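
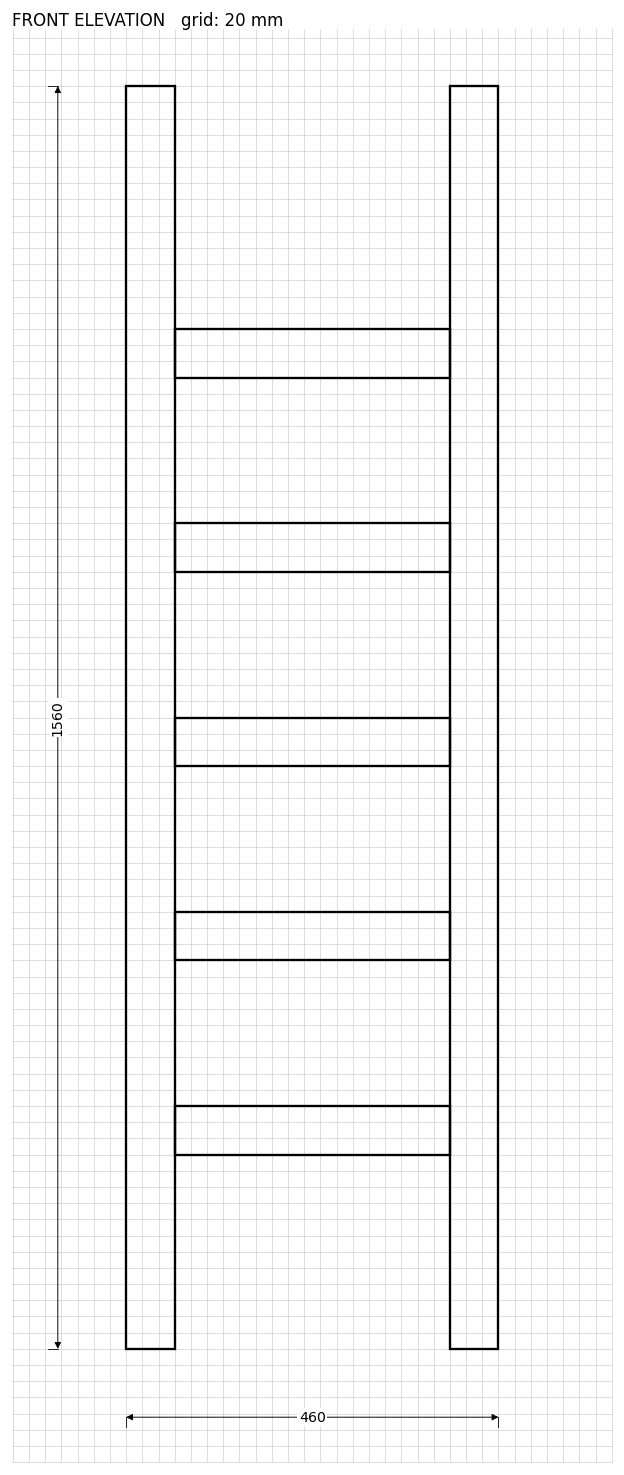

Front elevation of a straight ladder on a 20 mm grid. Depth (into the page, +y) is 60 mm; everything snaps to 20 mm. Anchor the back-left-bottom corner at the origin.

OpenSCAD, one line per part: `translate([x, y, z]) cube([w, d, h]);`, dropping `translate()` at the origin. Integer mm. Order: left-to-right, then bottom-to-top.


cube([60, 60, 1560]);
translate([60, 0, 240]) cube([340, 60, 60]);
translate([60, 0, 480]) cube([340, 60, 60]);
translate([60, 0, 720]) cube([340, 60, 60]);
translate([60, 0, 960]) cube([340, 60, 60]);
translate([60, 0, 1200]) cube([340, 60, 60]);
translate([400, 0, 0]) cube([60, 60, 1560]);


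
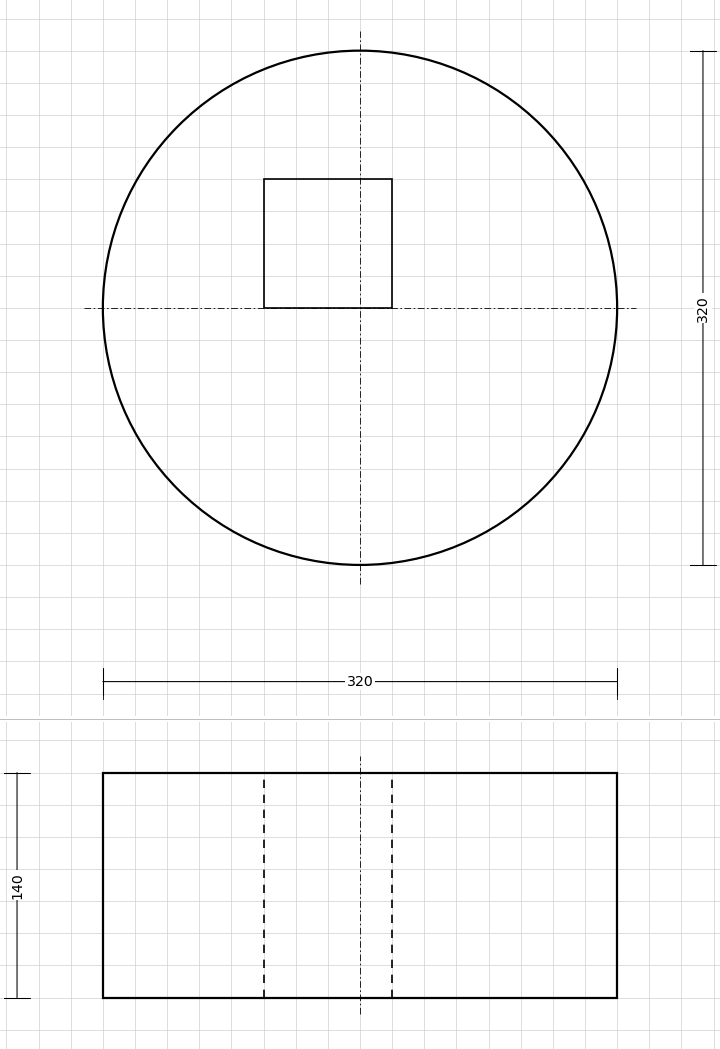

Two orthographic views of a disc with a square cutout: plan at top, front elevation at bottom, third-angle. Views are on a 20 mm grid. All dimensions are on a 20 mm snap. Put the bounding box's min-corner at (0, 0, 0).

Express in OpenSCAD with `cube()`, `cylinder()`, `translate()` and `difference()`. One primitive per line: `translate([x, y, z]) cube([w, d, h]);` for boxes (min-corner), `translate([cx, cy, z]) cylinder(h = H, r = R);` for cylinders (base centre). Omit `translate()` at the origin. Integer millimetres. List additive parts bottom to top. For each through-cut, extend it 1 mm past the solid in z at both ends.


difference() {
  translate([160, 160, 0]) cylinder(h = 140, r = 160);
  translate([100, 160, -1]) cube([80, 80, 142]);
}


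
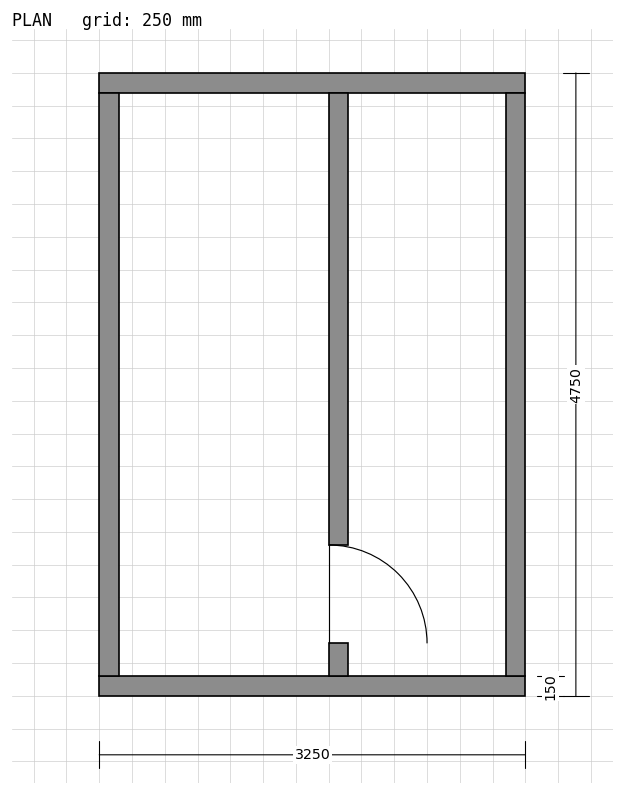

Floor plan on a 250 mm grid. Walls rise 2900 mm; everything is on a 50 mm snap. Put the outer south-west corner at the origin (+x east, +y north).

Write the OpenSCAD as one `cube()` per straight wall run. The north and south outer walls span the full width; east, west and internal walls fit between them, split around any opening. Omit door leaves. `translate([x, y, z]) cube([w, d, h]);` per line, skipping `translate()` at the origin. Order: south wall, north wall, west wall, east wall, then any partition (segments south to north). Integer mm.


cube([3250, 150, 2900]);
translate([0, 4600, 0]) cube([3250, 150, 2900]);
translate([0, 150, 0]) cube([150, 4450, 2900]);
translate([3100, 150, 0]) cube([150, 4450, 2900]);
translate([1750, 150, 0]) cube([150, 250, 2900]);
translate([1750, 1150, 0]) cube([150, 3450, 2900]);


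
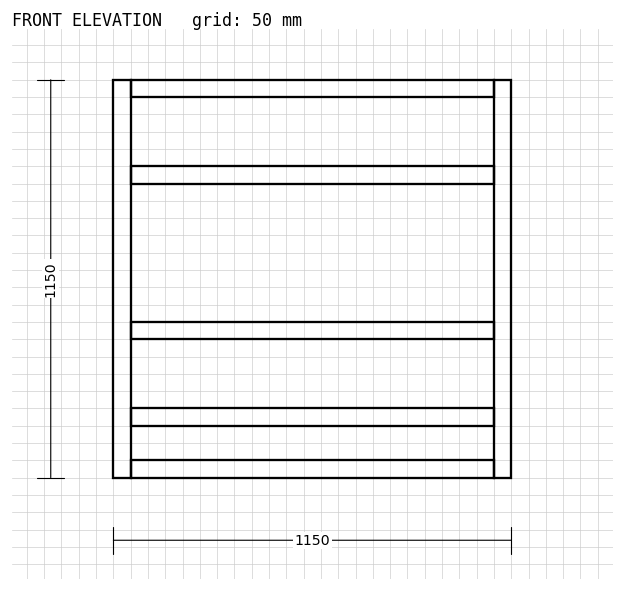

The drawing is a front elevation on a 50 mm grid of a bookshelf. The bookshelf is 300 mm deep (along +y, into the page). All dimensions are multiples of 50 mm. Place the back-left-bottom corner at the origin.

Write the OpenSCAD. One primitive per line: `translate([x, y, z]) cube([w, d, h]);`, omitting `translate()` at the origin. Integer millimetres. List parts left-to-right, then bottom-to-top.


cube([50, 300, 1150]);
translate([50, 0, 0]) cube([1050, 300, 50]);
translate([50, 0, 150]) cube([1050, 300, 50]);
translate([50, 0, 400]) cube([1050, 300, 50]);
translate([50, 0, 850]) cube([1050, 300, 50]);
translate([50, 0, 1100]) cube([1050, 300, 50]);
translate([1100, 0, 0]) cube([50, 300, 1150]);


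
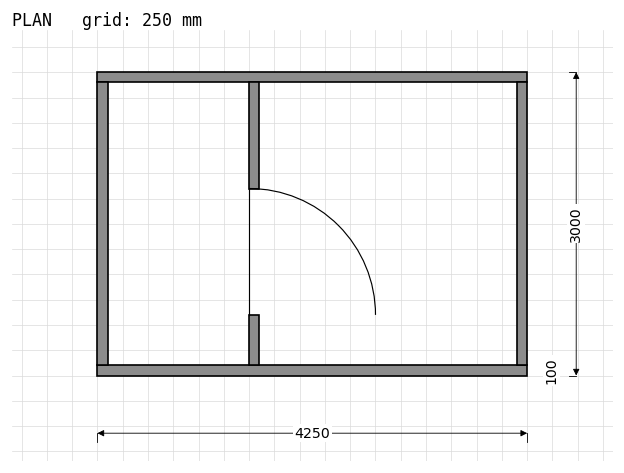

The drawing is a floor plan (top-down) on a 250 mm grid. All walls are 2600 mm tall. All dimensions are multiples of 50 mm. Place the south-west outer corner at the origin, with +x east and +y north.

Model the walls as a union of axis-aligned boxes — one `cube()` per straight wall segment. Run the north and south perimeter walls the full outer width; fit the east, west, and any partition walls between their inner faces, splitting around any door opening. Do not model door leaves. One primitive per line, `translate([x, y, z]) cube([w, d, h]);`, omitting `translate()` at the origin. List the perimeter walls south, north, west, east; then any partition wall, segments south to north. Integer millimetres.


cube([4250, 100, 2600]);
translate([0, 2900, 0]) cube([4250, 100, 2600]);
translate([0, 100, 0]) cube([100, 2800, 2600]);
translate([4150, 100, 0]) cube([100, 2800, 2600]);
translate([1500, 100, 0]) cube([100, 500, 2600]);
translate([1500, 1850, 0]) cube([100, 1050, 2600]);


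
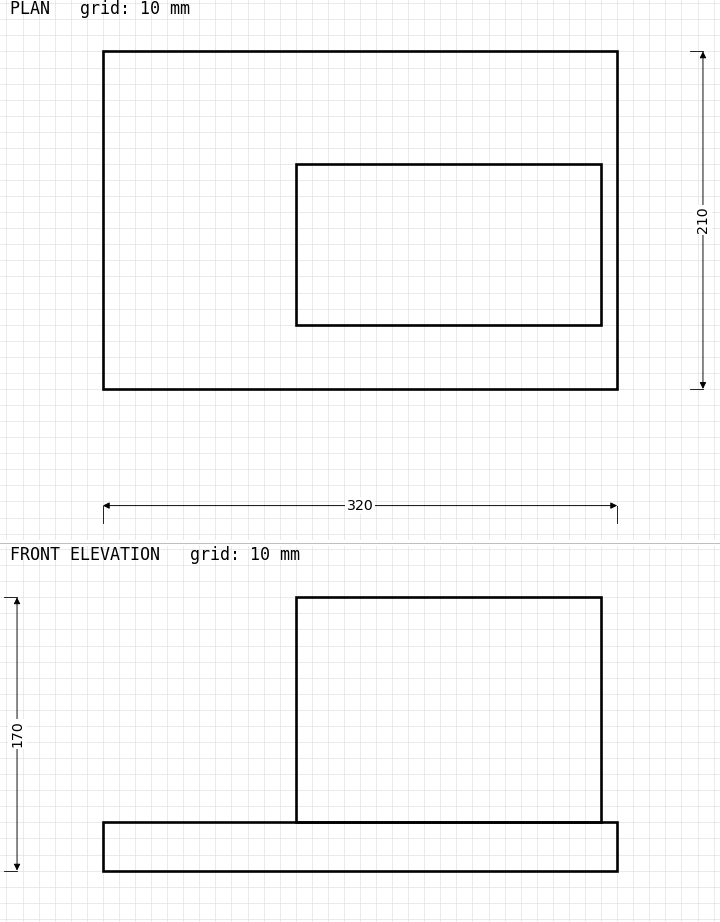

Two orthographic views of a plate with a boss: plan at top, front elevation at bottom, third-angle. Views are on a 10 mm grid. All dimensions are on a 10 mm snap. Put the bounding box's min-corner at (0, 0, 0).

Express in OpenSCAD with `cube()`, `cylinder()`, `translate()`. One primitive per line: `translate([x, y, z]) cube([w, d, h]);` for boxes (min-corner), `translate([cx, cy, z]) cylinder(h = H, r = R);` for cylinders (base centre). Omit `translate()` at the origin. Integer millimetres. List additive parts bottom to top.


cube([320, 210, 30]);
translate([120, 40, 30]) cube([190, 100, 140]);


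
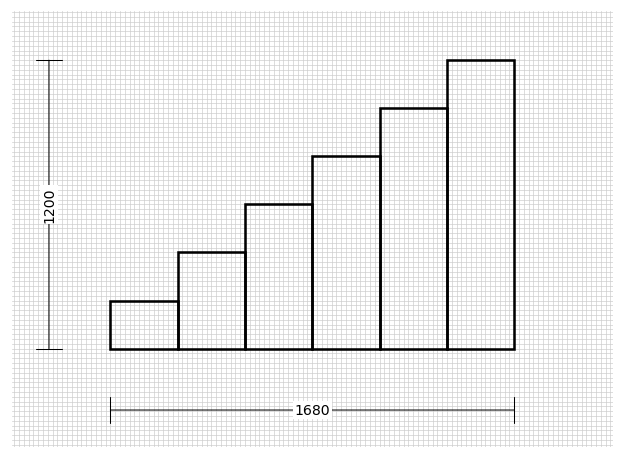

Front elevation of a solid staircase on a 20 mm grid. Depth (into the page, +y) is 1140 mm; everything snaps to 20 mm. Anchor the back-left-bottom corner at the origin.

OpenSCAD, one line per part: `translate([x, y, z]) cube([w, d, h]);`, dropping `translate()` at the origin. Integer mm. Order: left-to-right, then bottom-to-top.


cube([280, 1140, 200]);
translate([280, 0, 0]) cube([280, 1140, 400]);
translate([560, 0, 0]) cube([280, 1140, 600]);
translate([840, 0, 0]) cube([280, 1140, 800]);
translate([1120, 0, 0]) cube([280, 1140, 1000]);
translate([1400, 0, 0]) cube([280, 1140, 1200]);


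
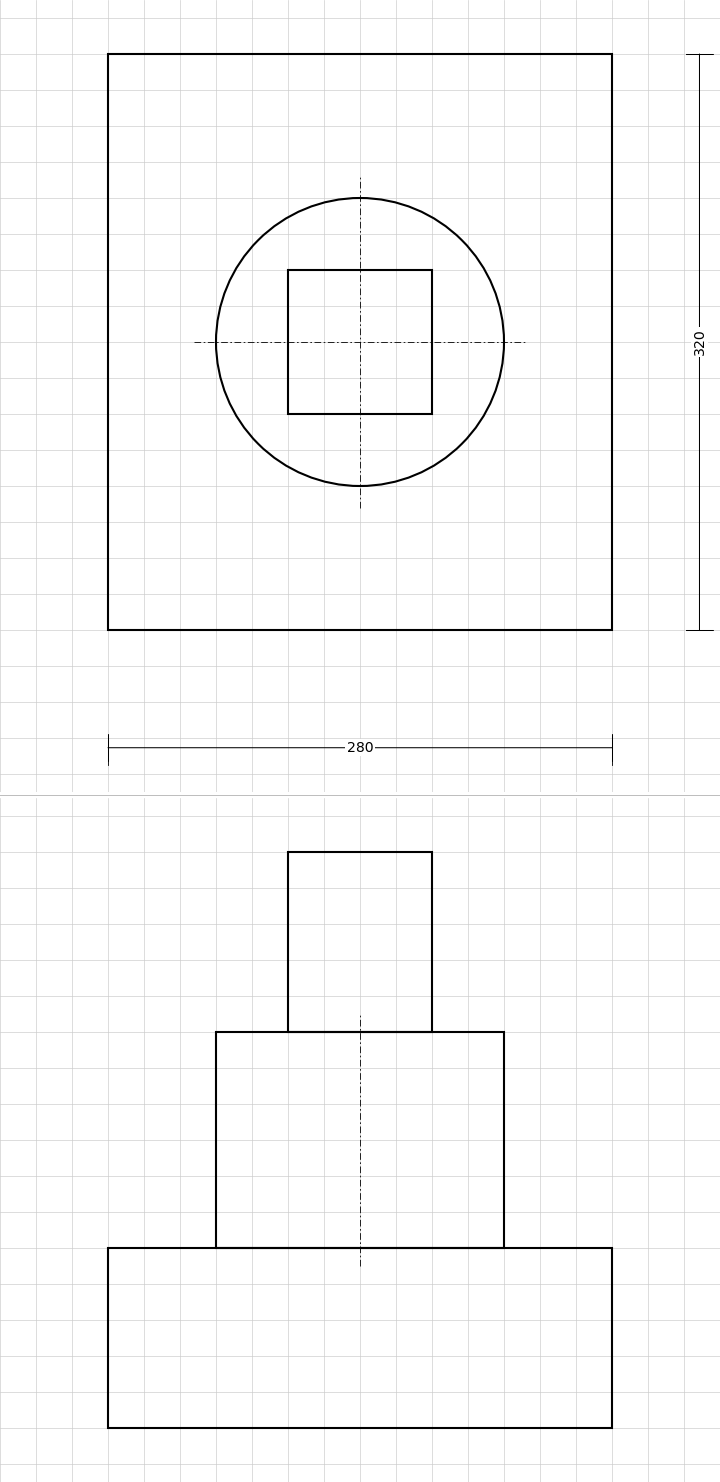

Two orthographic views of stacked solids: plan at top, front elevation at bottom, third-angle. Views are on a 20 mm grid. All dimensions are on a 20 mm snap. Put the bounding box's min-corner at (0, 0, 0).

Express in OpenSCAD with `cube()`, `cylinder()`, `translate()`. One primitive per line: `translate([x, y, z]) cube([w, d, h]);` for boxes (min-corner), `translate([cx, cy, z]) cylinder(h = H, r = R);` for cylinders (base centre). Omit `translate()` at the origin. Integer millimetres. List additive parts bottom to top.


cube([280, 320, 100]);
translate([140, 160, 100]) cylinder(h = 120, r = 80);
translate([100, 120, 220]) cube([80, 80, 100]);


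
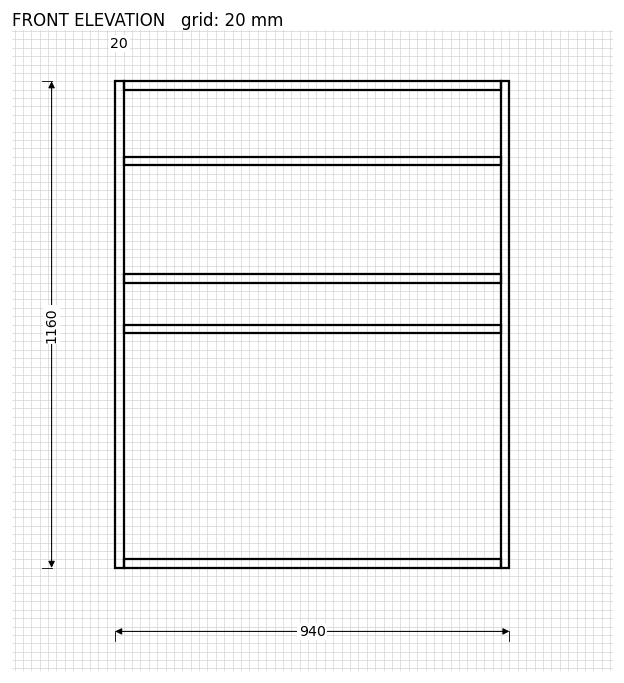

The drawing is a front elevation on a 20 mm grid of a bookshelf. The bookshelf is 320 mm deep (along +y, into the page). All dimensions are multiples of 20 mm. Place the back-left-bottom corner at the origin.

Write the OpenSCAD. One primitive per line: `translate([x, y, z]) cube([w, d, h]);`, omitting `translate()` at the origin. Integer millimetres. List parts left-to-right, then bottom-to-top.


cube([20, 320, 1160]);
translate([20, 0, 0]) cube([900, 320, 20]);
translate([20, 0, 560]) cube([900, 320, 20]);
translate([20, 0, 680]) cube([900, 320, 20]);
translate([20, 0, 960]) cube([900, 320, 20]);
translate([20, 0, 1140]) cube([900, 320, 20]);
translate([920, 0, 0]) cube([20, 320, 1160]);


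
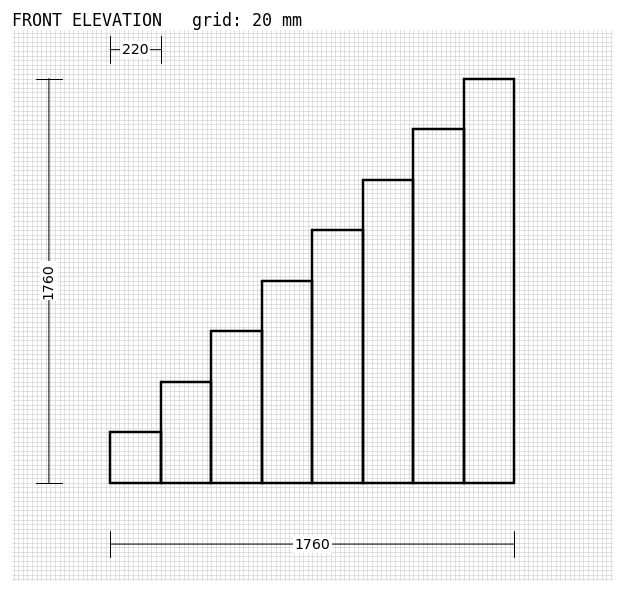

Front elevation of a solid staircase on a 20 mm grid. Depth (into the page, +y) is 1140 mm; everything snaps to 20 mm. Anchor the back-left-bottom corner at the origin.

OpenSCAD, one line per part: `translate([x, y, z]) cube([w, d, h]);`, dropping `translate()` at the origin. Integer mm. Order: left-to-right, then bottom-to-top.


cube([220, 1140, 220]);
translate([220, 0, 0]) cube([220, 1140, 440]);
translate([440, 0, 0]) cube([220, 1140, 660]);
translate([660, 0, 0]) cube([220, 1140, 880]);
translate([880, 0, 0]) cube([220, 1140, 1100]);
translate([1100, 0, 0]) cube([220, 1140, 1320]);
translate([1320, 0, 0]) cube([220, 1140, 1540]);
translate([1540, 0, 0]) cube([220, 1140, 1760]);


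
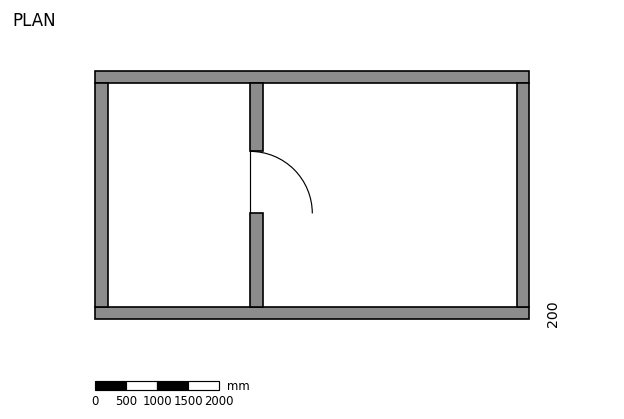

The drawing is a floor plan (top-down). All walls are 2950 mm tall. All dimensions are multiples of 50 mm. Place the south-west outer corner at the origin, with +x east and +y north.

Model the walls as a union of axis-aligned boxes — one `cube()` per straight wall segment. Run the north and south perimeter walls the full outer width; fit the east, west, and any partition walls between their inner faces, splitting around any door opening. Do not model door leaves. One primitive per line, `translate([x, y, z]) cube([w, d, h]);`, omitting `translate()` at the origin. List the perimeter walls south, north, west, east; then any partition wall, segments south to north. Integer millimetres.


cube([7000, 200, 2950]);
translate([0, 3800, 0]) cube([7000, 200, 2950]);
translate([0, 200, 0]) cube([200, 3600, 2950]);
translate([6800, 200, 0]) cube([200, 3600, 2950]);
translate([2500, 200, 0]) cube([200, 1500, 2950]);
translate([2500, 2700, 0]) cube([200, 1100, 2950]);


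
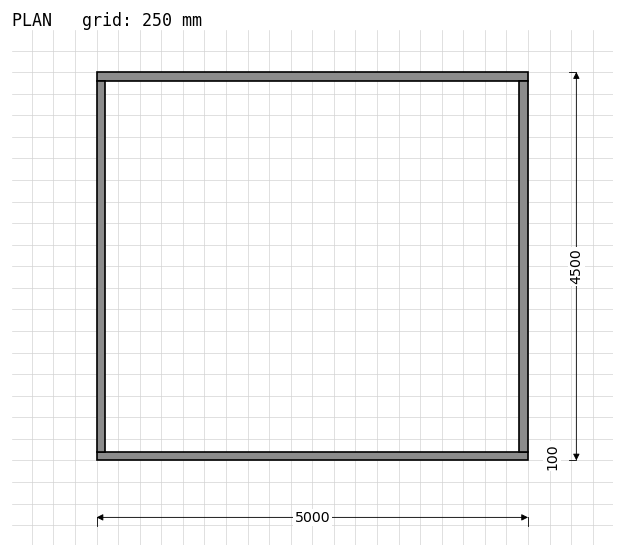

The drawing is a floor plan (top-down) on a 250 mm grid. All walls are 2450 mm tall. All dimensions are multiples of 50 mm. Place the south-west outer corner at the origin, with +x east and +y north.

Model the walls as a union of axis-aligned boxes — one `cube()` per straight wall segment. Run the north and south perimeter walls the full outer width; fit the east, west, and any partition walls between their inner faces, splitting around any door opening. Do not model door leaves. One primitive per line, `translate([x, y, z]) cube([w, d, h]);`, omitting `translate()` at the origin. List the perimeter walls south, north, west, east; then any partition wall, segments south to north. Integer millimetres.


cube([5000, 100, 2450]);
translate([0, 4400, 0]) cube([5000, 100, 2450]);
translate([0, 100, 0]) cube([100, 4300, 2450]);
translate([4900, 100, 0]) cube([100, 4300, 2450]);


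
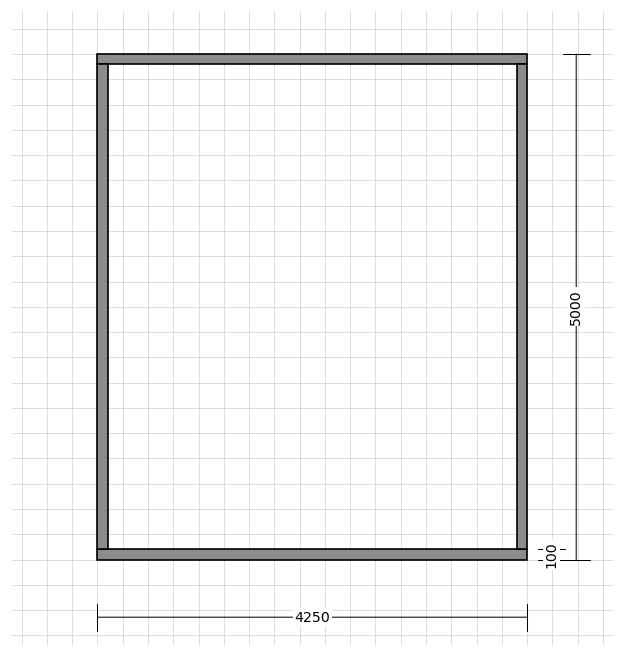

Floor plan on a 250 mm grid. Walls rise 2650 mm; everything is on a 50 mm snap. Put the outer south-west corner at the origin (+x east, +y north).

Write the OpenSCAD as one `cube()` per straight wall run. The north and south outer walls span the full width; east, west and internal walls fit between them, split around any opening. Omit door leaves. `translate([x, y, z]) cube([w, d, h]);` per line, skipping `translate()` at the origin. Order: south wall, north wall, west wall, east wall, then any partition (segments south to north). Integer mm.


cube([4250, 100, 2650]);
translate([0, 4900, 0]) cube([4250, 100, 2650]);
translate([0, 100, 0]) cube([100, 4800, 2650]);
translate([4150, 100, 0]) cube([100, 4800, 2650]);


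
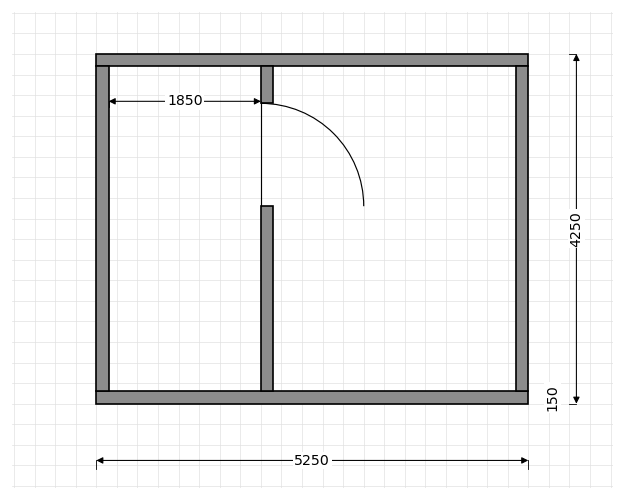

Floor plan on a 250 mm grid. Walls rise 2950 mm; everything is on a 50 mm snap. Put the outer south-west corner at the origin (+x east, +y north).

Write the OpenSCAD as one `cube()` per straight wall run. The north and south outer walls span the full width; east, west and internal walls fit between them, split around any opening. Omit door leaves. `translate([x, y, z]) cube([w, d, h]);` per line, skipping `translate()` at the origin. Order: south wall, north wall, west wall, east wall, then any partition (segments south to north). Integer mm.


cube([5250, 150, 2950]);
translate([0, 4100, 0]) cube([5250, 150, 2950]);
translate([0, 150, 0]) cube([150, 3950, 2950]);
translate([5100, 150, 0]) cube([150, 3950, 2950]);
translate([2000, 150, 0]) cube([150, 2250, 2950]);
translate([2000, 3650, 0]) cube([150, 450, 2950]);


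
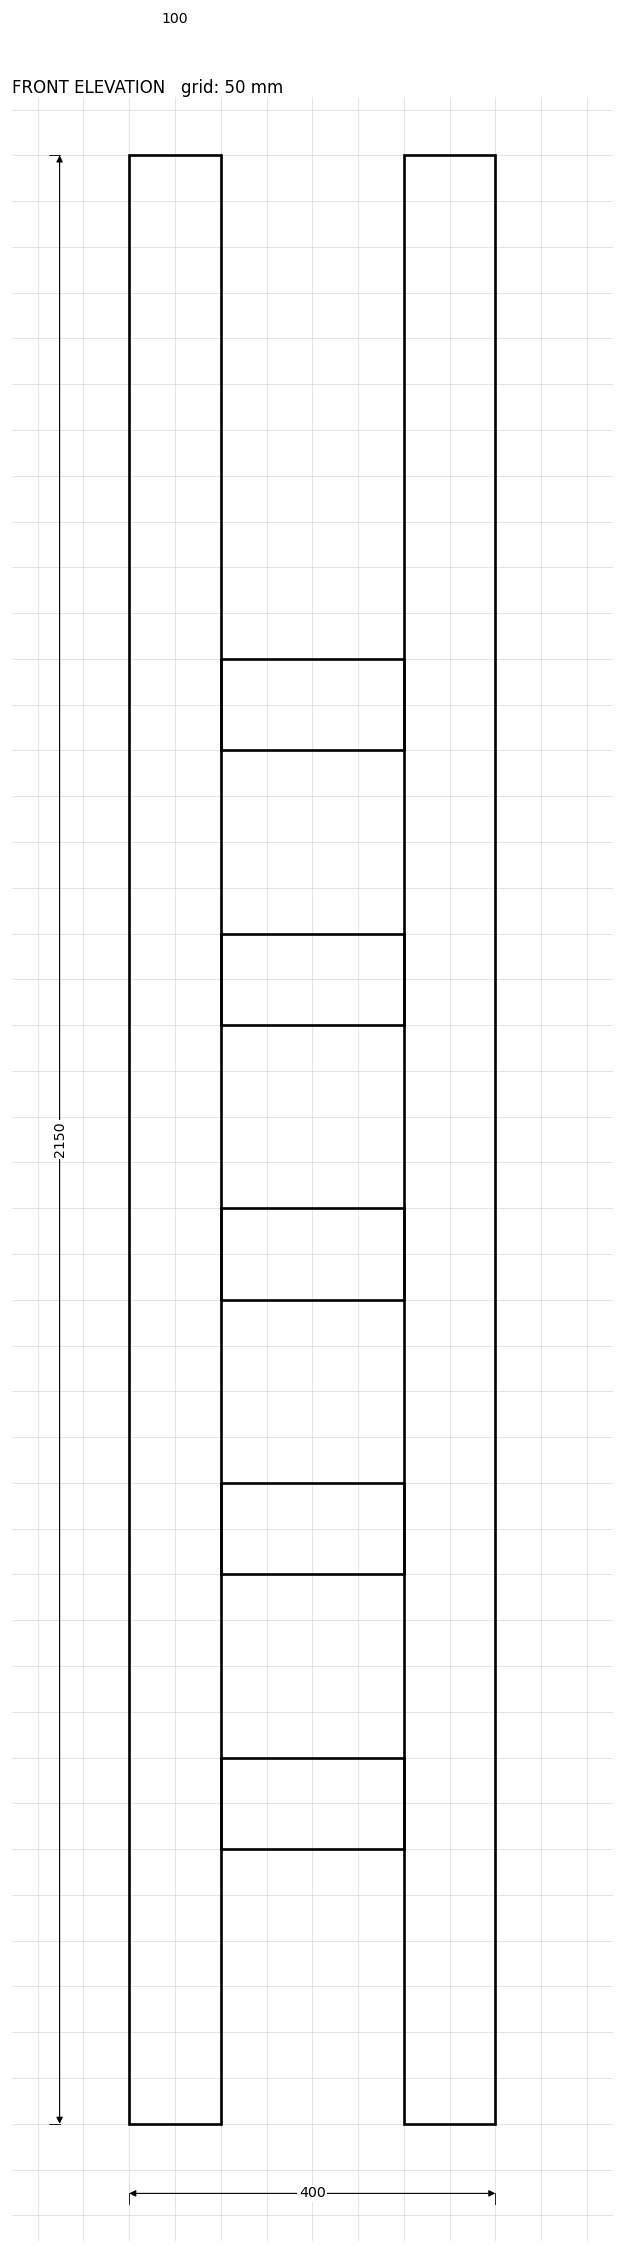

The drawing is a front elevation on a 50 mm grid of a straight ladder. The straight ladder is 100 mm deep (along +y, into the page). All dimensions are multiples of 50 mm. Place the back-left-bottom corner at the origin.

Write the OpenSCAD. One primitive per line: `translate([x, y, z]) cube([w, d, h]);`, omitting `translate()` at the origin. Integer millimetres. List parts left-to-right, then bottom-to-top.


cube([100, 100, 2150]);
translate([100, 0, 300]) cube([200, 100, 100]);
translate([100, 0, 600]) cube([200, 100, 100]);
translate([100, 0, 900]) cube([200, 100, 100]);
translate([100, 0, 1200]) cube([200, 100, 100]);
translate([100, 0, 1500]) cube([200, 100, 100]);
translate([300, 0, 0]) cube([100, 100, 2150]);


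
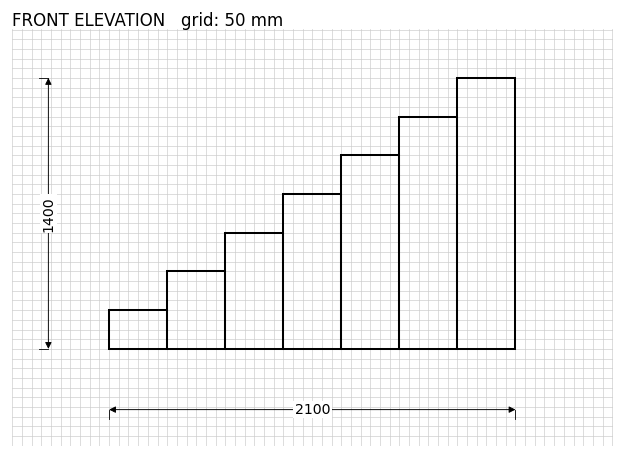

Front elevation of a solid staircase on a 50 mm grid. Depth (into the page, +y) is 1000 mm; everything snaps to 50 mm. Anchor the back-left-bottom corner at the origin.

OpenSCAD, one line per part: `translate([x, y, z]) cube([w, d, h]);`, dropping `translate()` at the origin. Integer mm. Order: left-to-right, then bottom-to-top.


cube([300, 1000, 200]);
translate([300, 0, 0]) cube([300, 1000, 400]);
translate([600, 0, 0]) cube([300, 1000, 600]);
translate([900, 0, 0]) cube([300, 1000, 800]);
translate([1200, 0, 0]) cube([300, 1000, 1000]);
translate([1500, 0, 0]) cube([300, 1000, 1200]);
translate([1800, 0, 0]) cube([300, 1000, 1400]);


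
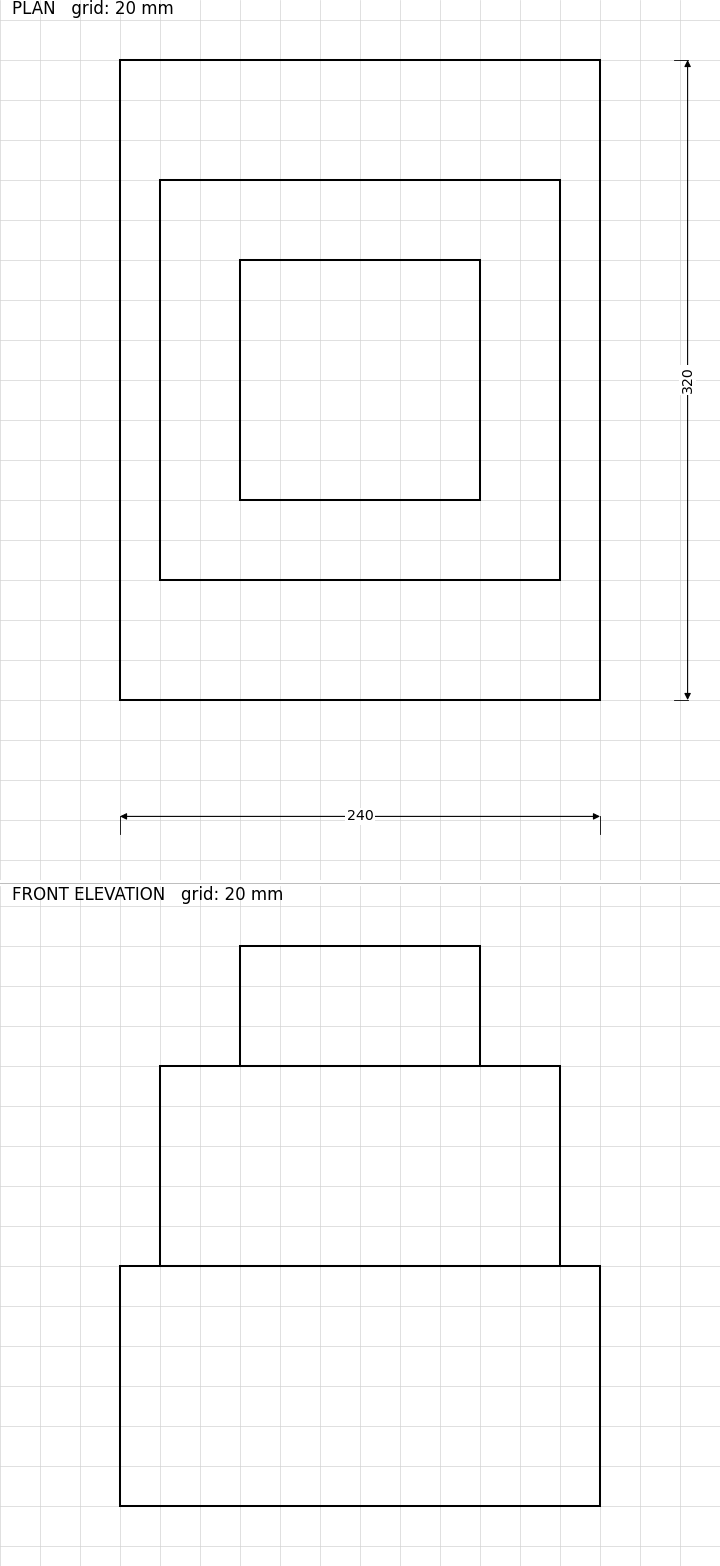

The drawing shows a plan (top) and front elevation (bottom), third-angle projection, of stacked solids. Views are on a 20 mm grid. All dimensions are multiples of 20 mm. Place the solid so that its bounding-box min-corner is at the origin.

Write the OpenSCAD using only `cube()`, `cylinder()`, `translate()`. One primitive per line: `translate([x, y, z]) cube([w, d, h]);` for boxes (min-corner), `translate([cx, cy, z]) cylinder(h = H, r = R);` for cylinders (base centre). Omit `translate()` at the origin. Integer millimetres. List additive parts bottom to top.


cube([240, 320, 120]);
translate([20, 60, 120]) cube([200, 200, 100]);
translate([60, 100, 220]) cube([120, 120, 60]);


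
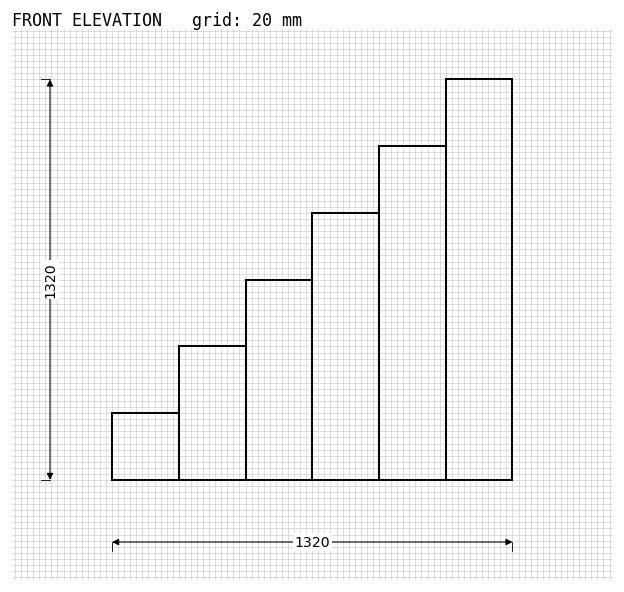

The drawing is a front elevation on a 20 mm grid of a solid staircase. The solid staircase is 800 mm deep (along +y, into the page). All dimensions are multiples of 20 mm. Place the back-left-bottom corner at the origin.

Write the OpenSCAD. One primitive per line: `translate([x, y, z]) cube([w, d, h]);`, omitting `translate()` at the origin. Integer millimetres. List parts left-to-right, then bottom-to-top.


cube([220, 800, 220]);
translate([220, 0, 0]) cube([220, 800, 440]);
translate([440, 0, 0]) cube([220, 800, 660]);
translate([660, 0, 0]) cube([220, 800, 880]);
translate([880, 0, 0]) cube([220, 800, 1100]);
translate([1100, 0, 0]) cube([220, 800, 1320]);


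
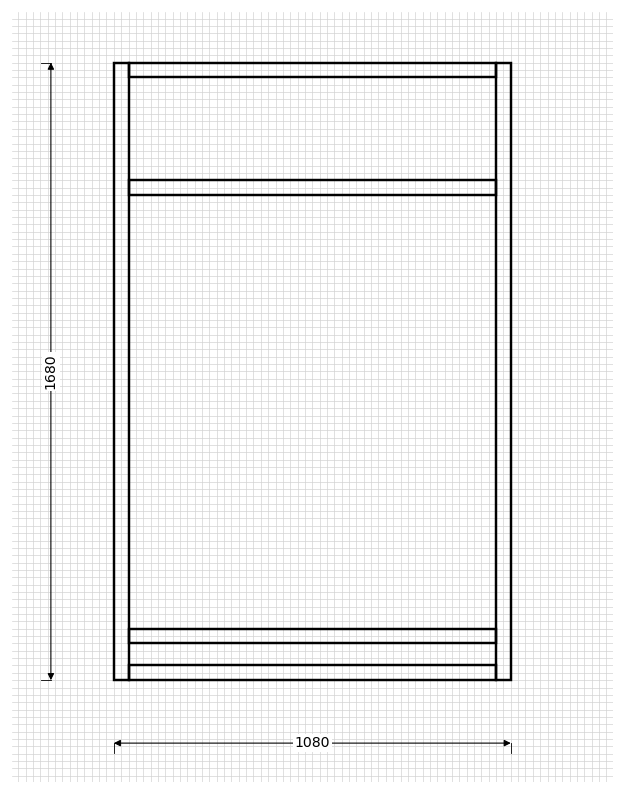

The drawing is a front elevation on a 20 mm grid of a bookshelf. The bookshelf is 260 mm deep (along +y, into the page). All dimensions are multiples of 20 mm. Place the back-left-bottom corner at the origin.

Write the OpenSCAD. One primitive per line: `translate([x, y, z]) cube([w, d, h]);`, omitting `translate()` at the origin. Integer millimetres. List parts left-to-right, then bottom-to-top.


cube([40, 260, 1680]);
translate([40, 0, 0]) cube([1000, 260, 40]);
translate([40, 0, 100]) cube([1000, 260, 40]);
translate([40, 0, 1320]) cube([1000, 260, 40]);
translate([40, 0, 1640]) cube([1000, 260, 40]);
translate([1040, 0, 0]) cube([40, 260, 1680]);


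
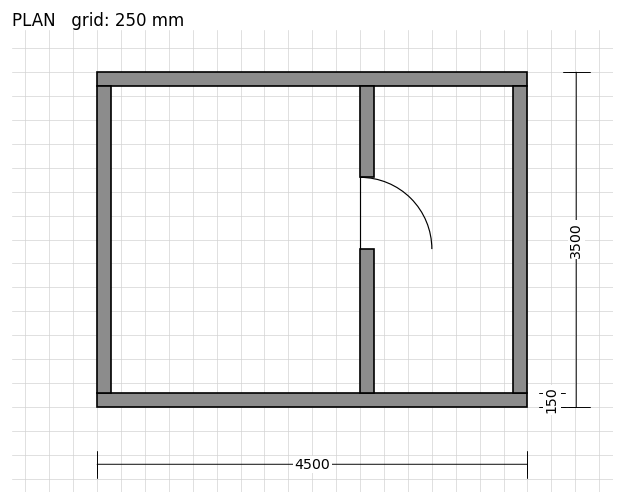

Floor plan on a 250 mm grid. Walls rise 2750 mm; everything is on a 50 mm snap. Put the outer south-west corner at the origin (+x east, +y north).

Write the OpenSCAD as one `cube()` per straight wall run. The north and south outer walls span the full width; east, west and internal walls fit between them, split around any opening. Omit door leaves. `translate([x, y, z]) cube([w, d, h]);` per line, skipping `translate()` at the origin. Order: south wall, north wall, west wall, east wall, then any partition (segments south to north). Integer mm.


cube([4500, 150, 2750]);
translate([0, 3350, 0]) cube([4500, 150, 2750]);
translate([0, 150, 0]) cube([150, 3200, 2750]);
translate([4350, 150, 0]) cube([150, 3200, 2750]);
translate([2750, 150, 0]) cube([150, 1500, 2750]);
translate([2750, 2400, 0]) cube([150, 950, 2750]);


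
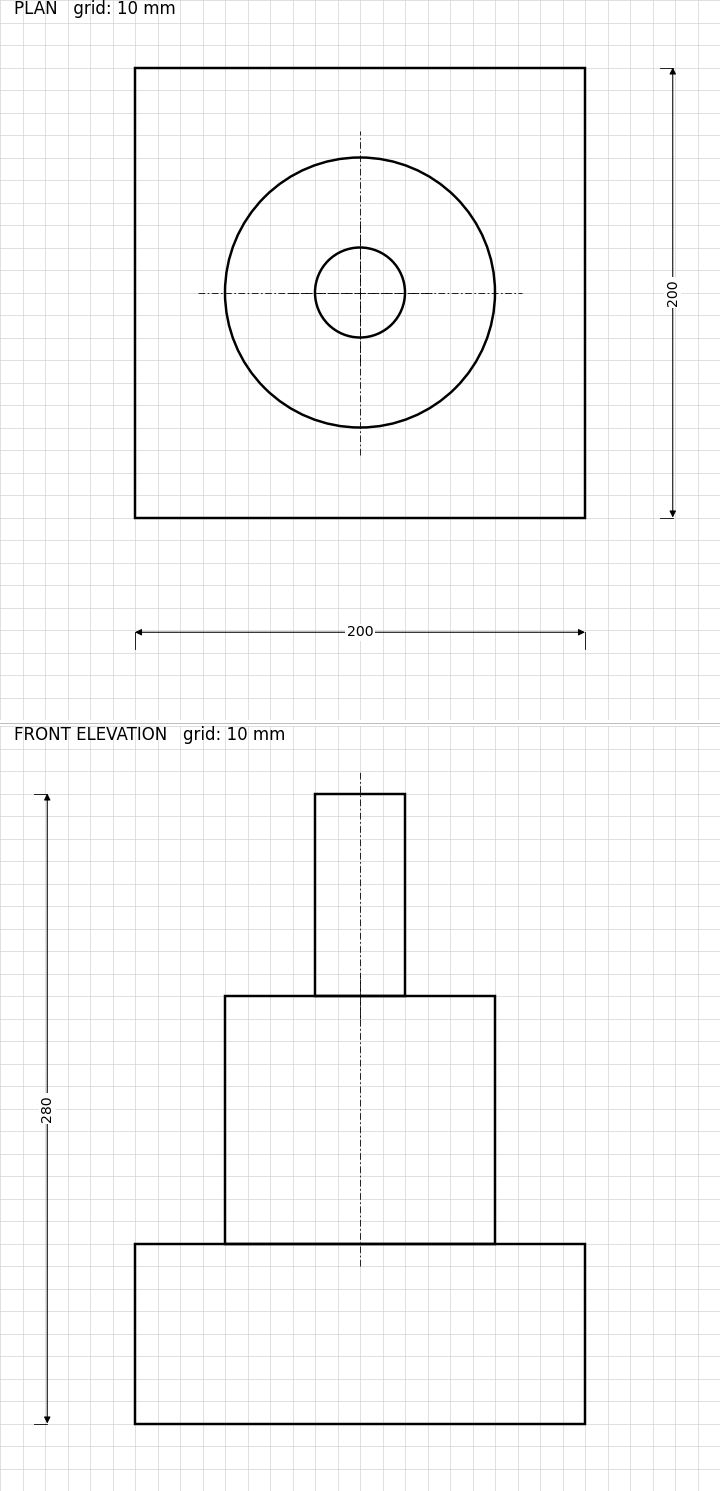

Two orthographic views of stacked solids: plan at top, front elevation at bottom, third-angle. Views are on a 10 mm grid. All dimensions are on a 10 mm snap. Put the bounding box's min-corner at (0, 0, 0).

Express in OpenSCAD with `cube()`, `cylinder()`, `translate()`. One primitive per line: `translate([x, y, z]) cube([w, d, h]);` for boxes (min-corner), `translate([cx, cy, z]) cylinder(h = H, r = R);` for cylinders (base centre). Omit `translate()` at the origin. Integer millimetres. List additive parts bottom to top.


cube([200, 200, 80]);
translate([100, 100, 80]) cylinder(h = 110, r = 60);
translate([100, 100, 190]) cylinder(h = 90, r = 20);


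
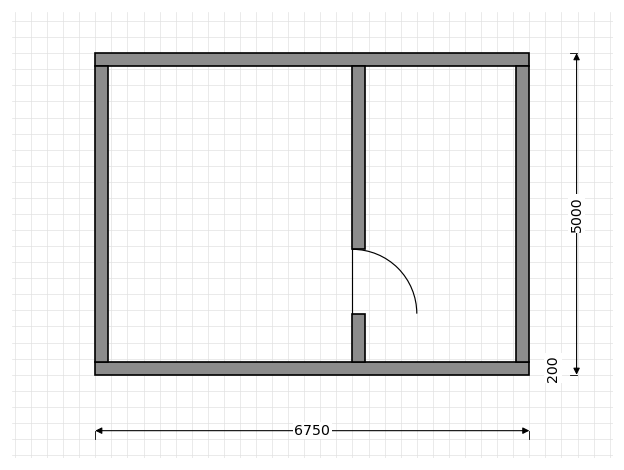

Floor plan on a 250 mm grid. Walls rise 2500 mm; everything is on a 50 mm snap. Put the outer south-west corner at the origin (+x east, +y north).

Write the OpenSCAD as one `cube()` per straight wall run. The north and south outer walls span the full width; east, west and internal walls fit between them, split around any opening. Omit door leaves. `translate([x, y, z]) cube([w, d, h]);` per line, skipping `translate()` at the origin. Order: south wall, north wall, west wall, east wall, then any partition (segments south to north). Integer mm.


cube([6750, 200, 2500]);
translate([0, 4800, 0]) cube([6750, 200, 2500]);
translate([0, 200, 0]) cube([200, 4600, 2500]);
translate([6550, 200, 0]) cube([200, 4600, 2500]);
translate([4000, 200, 0]) cube([200, 750, 2500]);
translate([4000, 1950, 0]) cube([200, 2850, 2500]);


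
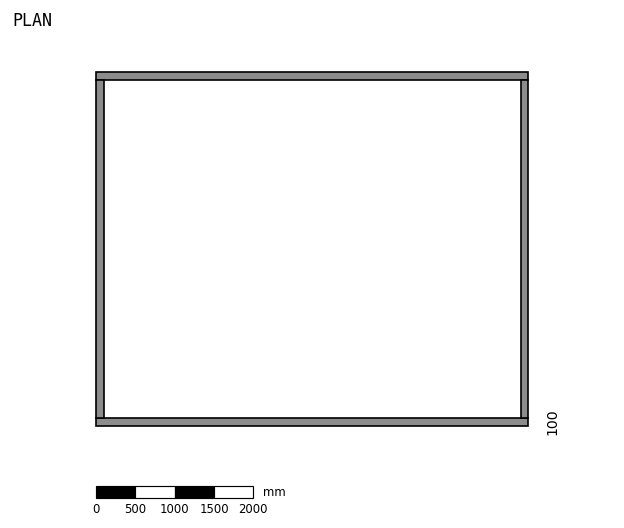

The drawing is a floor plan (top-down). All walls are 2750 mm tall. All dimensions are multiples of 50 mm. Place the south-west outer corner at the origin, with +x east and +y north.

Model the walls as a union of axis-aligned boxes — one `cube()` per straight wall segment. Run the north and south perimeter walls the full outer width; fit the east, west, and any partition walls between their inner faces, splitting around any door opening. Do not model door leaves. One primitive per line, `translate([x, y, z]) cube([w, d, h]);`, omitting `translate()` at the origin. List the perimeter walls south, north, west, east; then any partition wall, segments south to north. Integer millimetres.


cube([5500, 100, 2750]);
translate([0, 4400, 0]) cube([5500, 100, 2750]);
translate([0, 100, 0]) cube([100, 4300, 2750]);
translate([5400, 100, 0]) cube([100, 4300, 2750]);


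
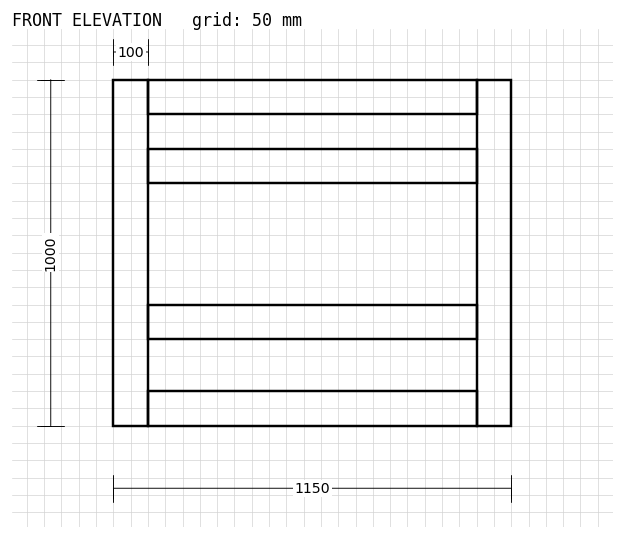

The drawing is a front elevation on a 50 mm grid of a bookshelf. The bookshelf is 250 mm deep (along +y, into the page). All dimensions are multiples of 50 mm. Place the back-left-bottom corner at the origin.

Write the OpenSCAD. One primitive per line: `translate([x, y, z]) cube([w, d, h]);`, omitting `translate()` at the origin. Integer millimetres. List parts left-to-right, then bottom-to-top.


cube([100, 250, 1000]);
translate([100, 0, 0]) cube([950, 250, 100]);
translate([100, 0, 250]) cube([950, 250, 100]);
translate([100, 0, 700]) cube([950, 250, 100]);
translate([100, 0, 900]) cube([950, 250, 100]);
translate([1050, 0, 0]) cube([100, 250, 1000]);


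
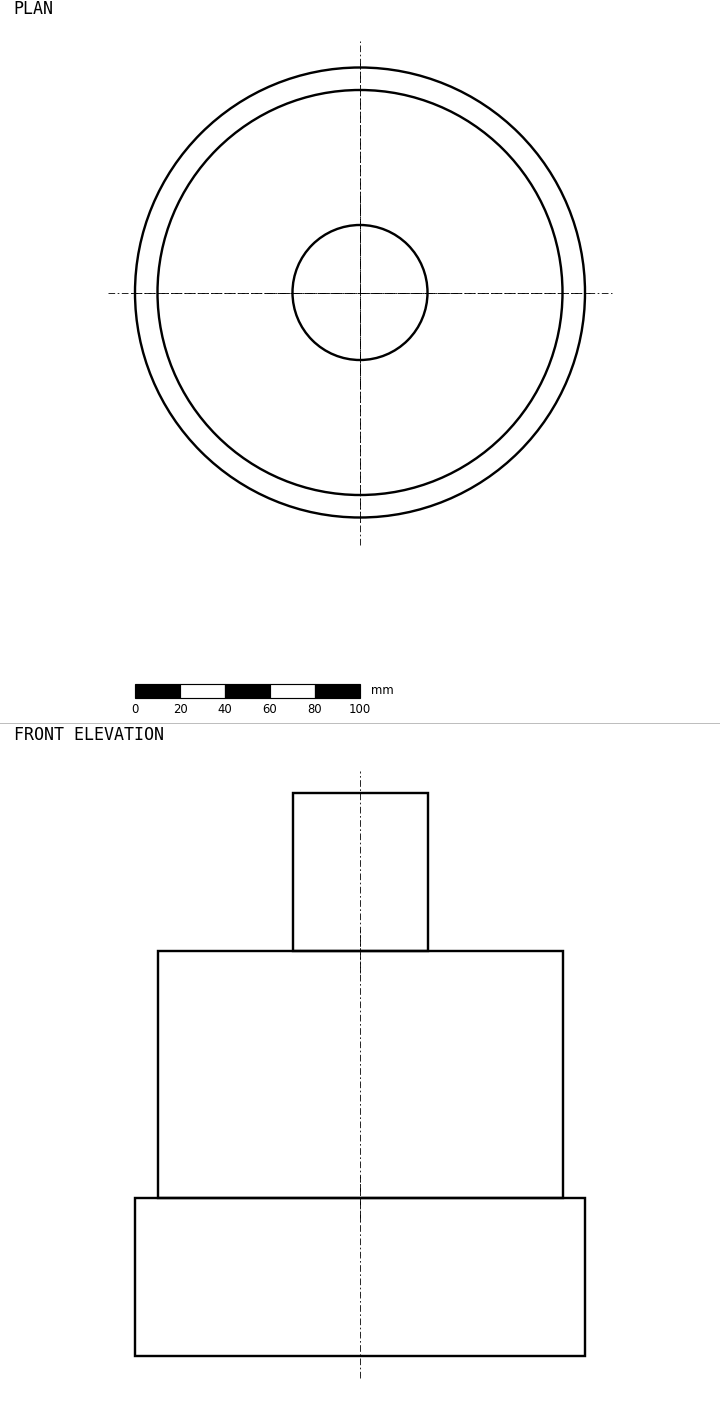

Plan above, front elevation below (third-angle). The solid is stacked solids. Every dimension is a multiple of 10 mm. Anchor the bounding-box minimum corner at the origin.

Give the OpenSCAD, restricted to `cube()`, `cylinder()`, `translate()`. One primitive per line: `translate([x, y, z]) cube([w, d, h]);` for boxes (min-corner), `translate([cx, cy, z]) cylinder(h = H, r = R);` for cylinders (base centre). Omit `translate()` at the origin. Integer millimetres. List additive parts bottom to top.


translate([100, 100, 0]) cylinder(h = 70, r = 100);
translate([100, 100, 70]) cylinder(h = 110, r = 90);
translate([100, 100, 180]) cylinder(h = 70, r = 30);


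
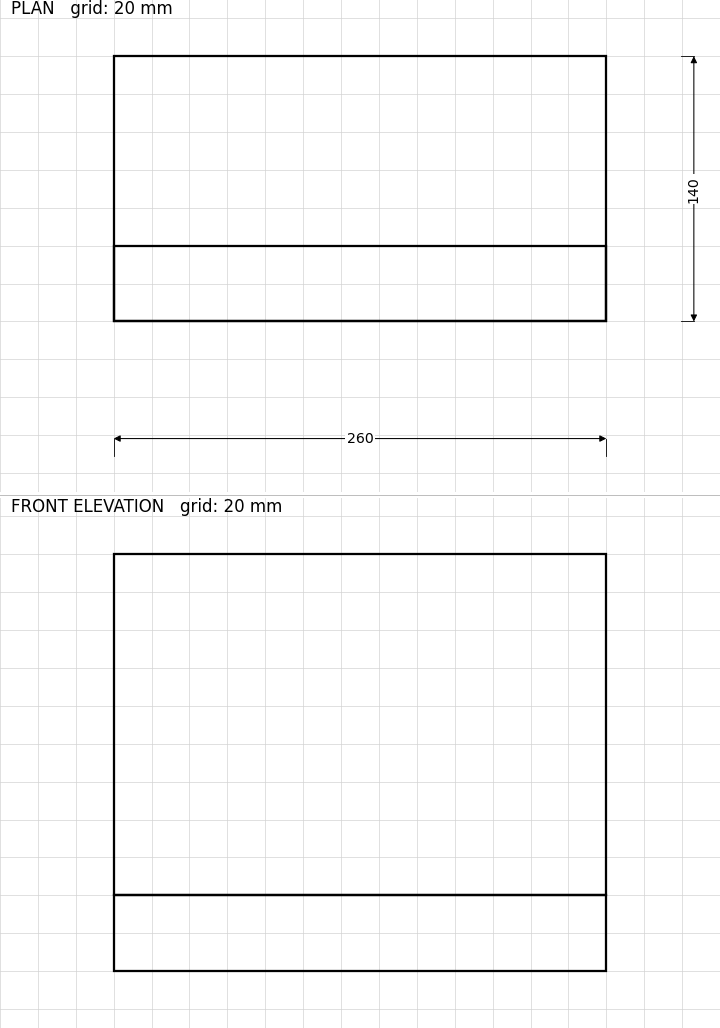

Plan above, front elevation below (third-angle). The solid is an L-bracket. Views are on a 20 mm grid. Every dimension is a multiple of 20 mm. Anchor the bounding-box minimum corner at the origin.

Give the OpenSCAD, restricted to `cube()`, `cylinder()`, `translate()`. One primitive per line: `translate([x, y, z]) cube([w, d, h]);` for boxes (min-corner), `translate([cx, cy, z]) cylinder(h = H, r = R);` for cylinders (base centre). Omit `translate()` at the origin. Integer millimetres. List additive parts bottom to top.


cube([260, 140, 40]);
translate([0, 0, 40]) cube([260, 40, 180]);


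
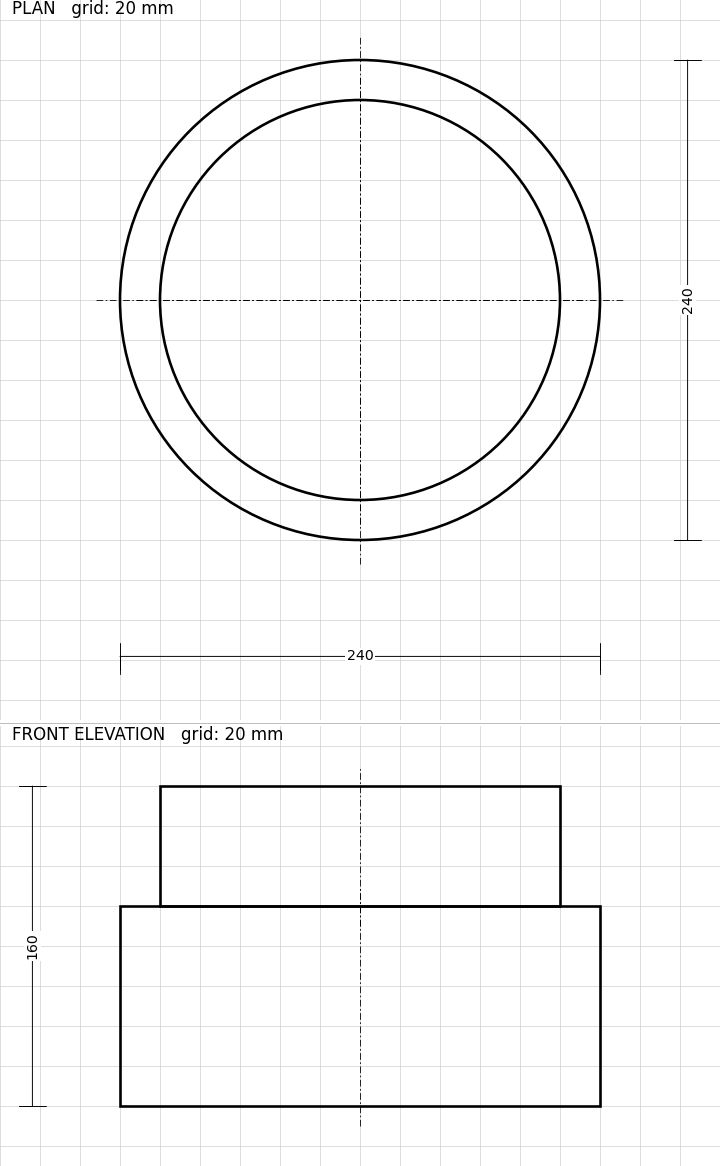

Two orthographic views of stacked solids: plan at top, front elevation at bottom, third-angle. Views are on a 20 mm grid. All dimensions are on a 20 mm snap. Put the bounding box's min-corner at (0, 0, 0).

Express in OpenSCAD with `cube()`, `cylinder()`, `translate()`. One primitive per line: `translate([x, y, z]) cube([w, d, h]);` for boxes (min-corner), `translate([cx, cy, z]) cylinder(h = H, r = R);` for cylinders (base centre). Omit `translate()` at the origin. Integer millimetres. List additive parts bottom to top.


translate([120, 120, 0]) cylinder(h = 100, r = 120);
translate([120, 120, 100]) cylinder(h = 60, r = 100);


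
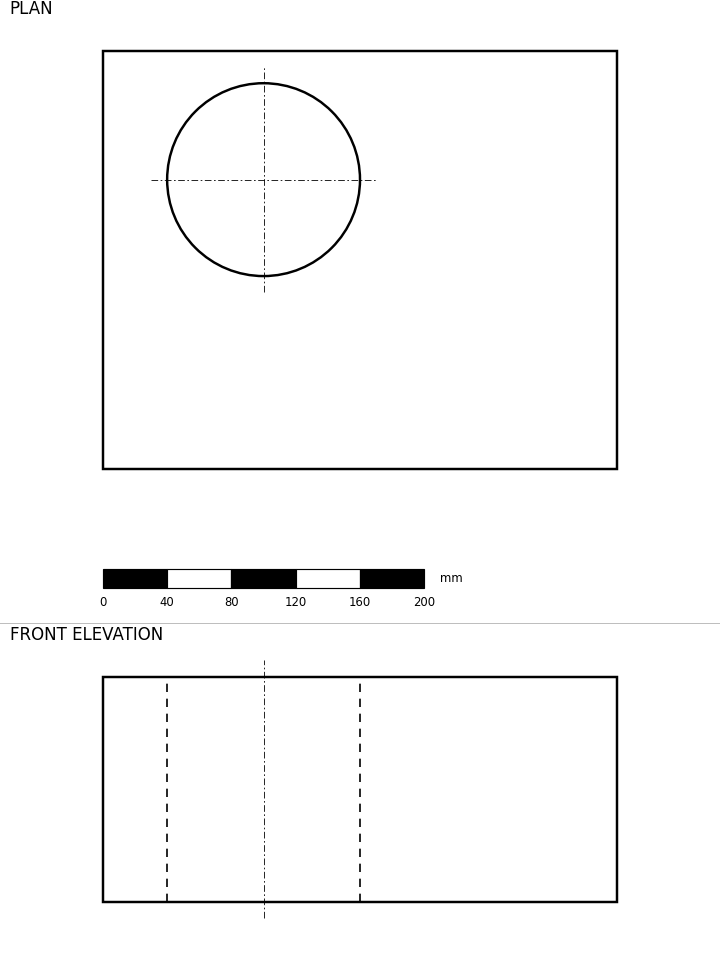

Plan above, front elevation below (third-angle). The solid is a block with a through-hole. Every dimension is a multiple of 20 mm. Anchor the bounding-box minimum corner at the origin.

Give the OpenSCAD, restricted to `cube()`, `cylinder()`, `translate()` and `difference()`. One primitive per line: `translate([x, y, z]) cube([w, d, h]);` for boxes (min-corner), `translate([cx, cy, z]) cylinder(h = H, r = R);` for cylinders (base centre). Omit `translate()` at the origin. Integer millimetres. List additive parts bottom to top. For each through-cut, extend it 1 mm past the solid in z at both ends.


difference() {
  cube([320, 260, 140]);
  translate([100, 180, -1]) cylinder(h = 142, r = 60);
}


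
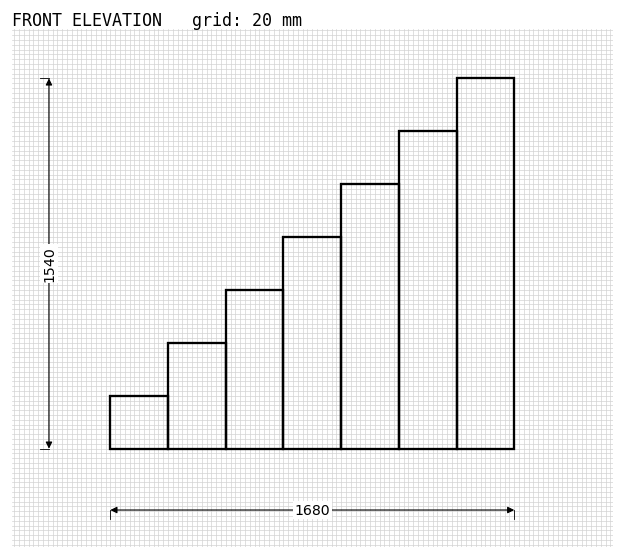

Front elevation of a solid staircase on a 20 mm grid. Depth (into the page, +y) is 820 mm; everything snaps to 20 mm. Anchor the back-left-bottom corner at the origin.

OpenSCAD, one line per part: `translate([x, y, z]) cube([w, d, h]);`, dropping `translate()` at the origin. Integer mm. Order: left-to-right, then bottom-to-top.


cube([240, 820, 220]);
translate([240, 0, 0]) cube([240, 820, 440]);
translate([480, 0, 0]) cube([240, 820, 660]);
translate([720, 0, 0]) cube([240, 820, 880]);
translate([960, 0, 0]) cube([240, 820, 1100]);
translate([1200, 0, 0]) cube([240, 820, 1320]);
translate([1440, 0, 0]) cube([240, 820, 1540]);


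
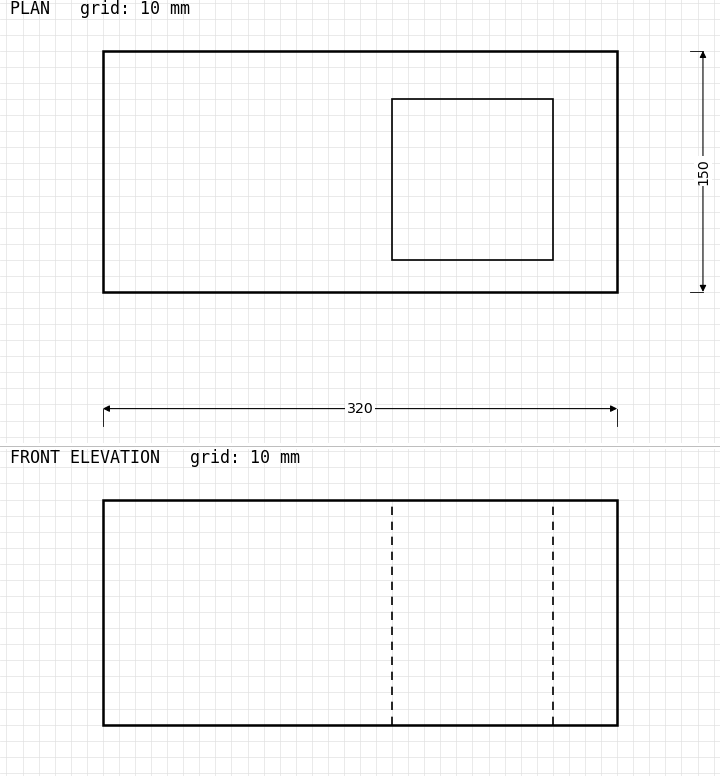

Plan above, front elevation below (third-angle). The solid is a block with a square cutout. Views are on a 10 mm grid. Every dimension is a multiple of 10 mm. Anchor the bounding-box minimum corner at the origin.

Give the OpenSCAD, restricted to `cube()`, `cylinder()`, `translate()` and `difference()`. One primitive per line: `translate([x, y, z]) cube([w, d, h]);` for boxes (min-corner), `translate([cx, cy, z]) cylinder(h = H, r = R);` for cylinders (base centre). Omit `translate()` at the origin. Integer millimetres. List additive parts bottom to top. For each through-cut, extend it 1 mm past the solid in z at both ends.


difference() {
  cube([320, 150, 140]);
  translate([180, 20, -1]) cube([100, 100, 142]);
}


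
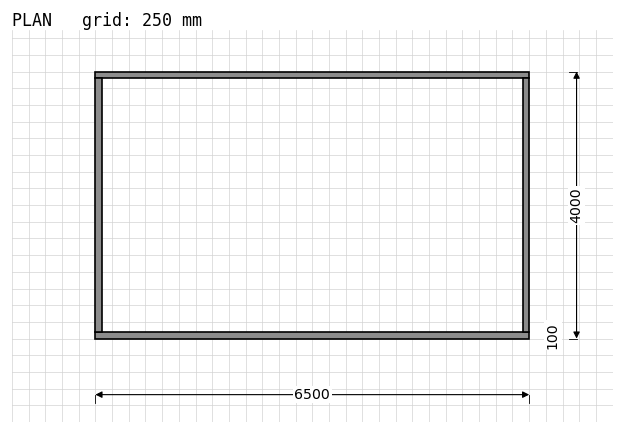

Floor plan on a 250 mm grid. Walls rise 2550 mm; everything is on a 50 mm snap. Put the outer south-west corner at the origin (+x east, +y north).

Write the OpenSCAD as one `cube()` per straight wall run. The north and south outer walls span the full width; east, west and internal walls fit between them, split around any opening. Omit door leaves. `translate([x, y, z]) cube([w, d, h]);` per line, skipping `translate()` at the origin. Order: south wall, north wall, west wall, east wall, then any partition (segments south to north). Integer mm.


cube([6500, 100, 2550]);
translate([0, 3900, 0]) cube([6500, 100, 2550]);
translate([0, 100, 0]) cube([100, 3800, 2550]);
translate([6400, 100, 0]) cube([100, 3800, 2550]);


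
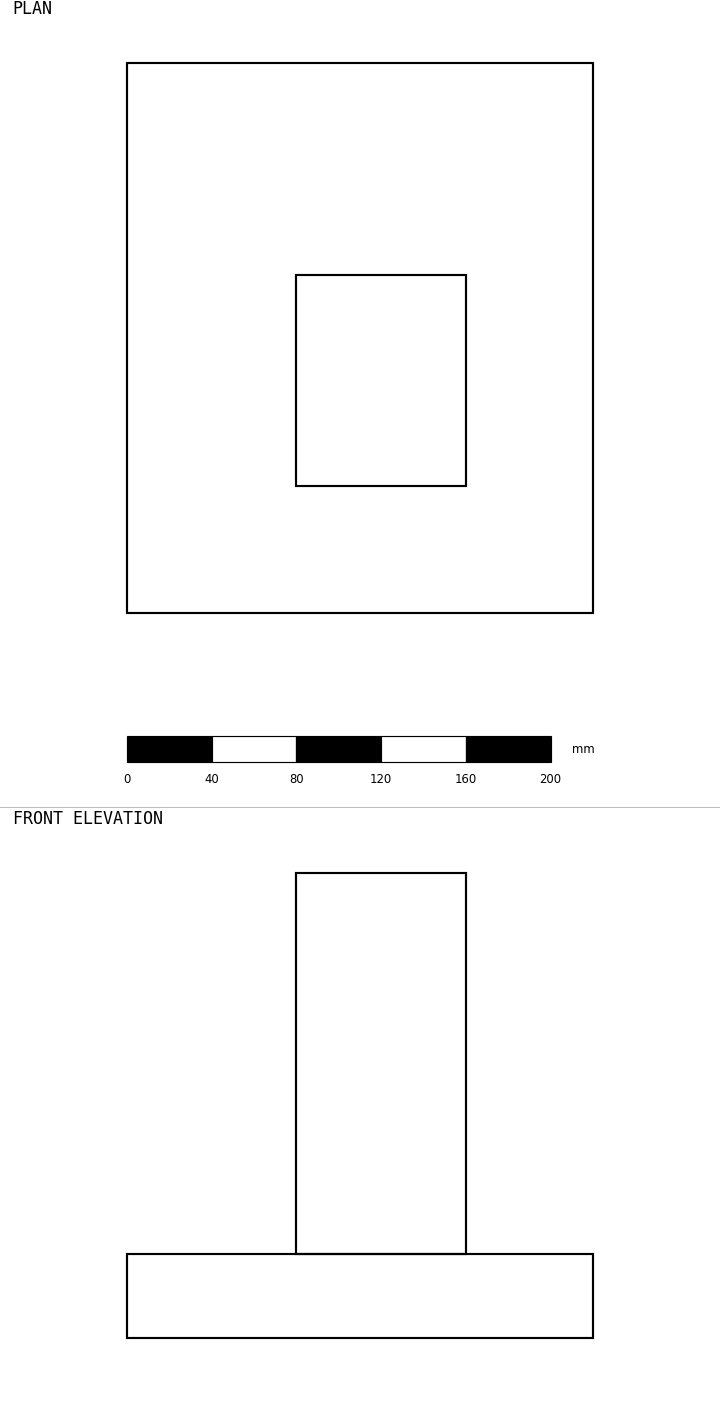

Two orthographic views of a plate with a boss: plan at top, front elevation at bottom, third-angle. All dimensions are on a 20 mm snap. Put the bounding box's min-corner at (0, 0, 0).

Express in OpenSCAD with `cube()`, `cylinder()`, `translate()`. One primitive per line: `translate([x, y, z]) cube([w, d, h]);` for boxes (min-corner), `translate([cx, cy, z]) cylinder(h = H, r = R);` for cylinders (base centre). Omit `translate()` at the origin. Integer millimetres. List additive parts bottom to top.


cube([220, 260, 40]);
translate([80, 60, 40]) cube([80, 100, 180]);


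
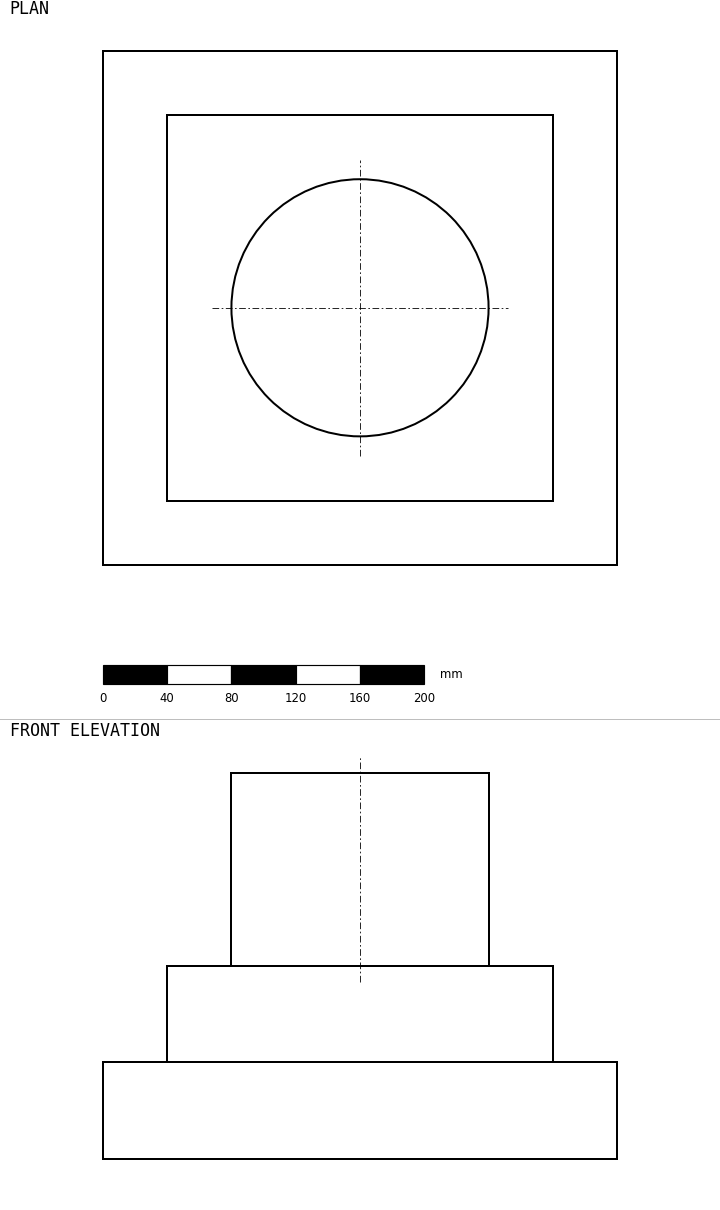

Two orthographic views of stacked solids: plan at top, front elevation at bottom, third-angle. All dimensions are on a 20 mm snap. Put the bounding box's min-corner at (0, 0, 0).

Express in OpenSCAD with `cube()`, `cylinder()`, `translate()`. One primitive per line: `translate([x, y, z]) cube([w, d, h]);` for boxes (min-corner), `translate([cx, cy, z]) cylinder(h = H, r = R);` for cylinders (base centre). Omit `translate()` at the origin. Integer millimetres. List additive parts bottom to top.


cube([320, 320, 60]);
translate([40, 40, 60]) cube([240, 240, 60]);
translate([160, 160, 120]) cylinder(h = 120, r = 80);


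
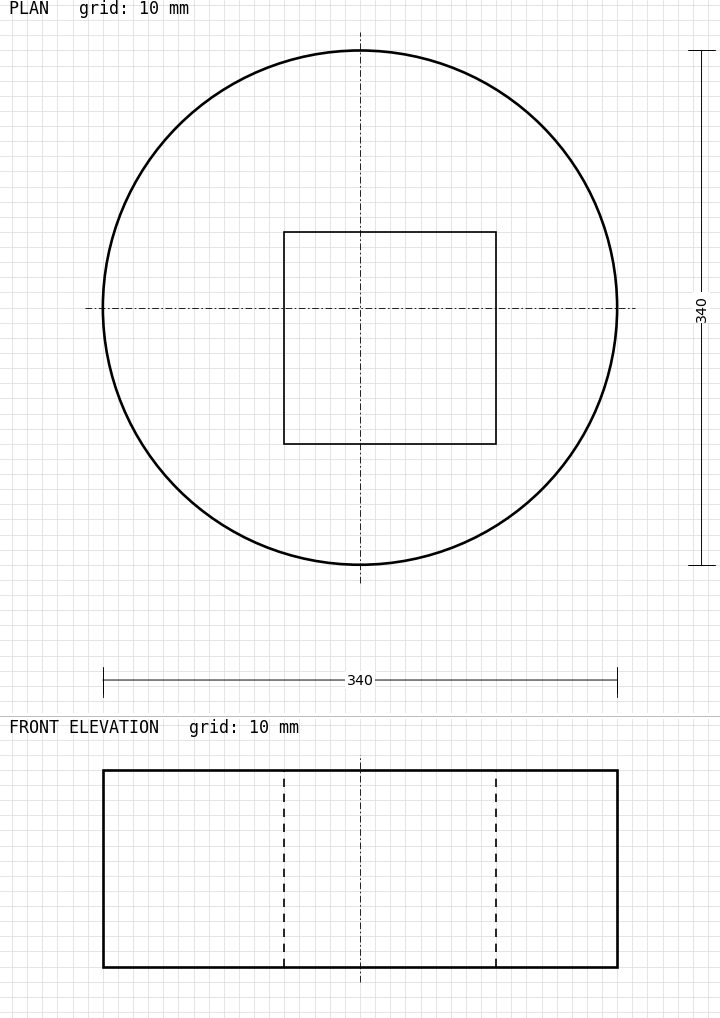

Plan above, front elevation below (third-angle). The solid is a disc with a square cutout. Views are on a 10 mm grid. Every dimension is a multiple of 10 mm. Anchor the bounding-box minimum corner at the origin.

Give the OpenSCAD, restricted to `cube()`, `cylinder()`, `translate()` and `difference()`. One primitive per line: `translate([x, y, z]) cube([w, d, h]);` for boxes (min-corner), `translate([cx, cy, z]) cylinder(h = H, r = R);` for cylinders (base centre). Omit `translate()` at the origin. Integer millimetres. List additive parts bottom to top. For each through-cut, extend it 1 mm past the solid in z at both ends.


difference() {
  translate([170, 170, 0]) cylinder(h = 130, r = 170);
  translate([120, 80, -1]) cube([140, 140, 132]);
}


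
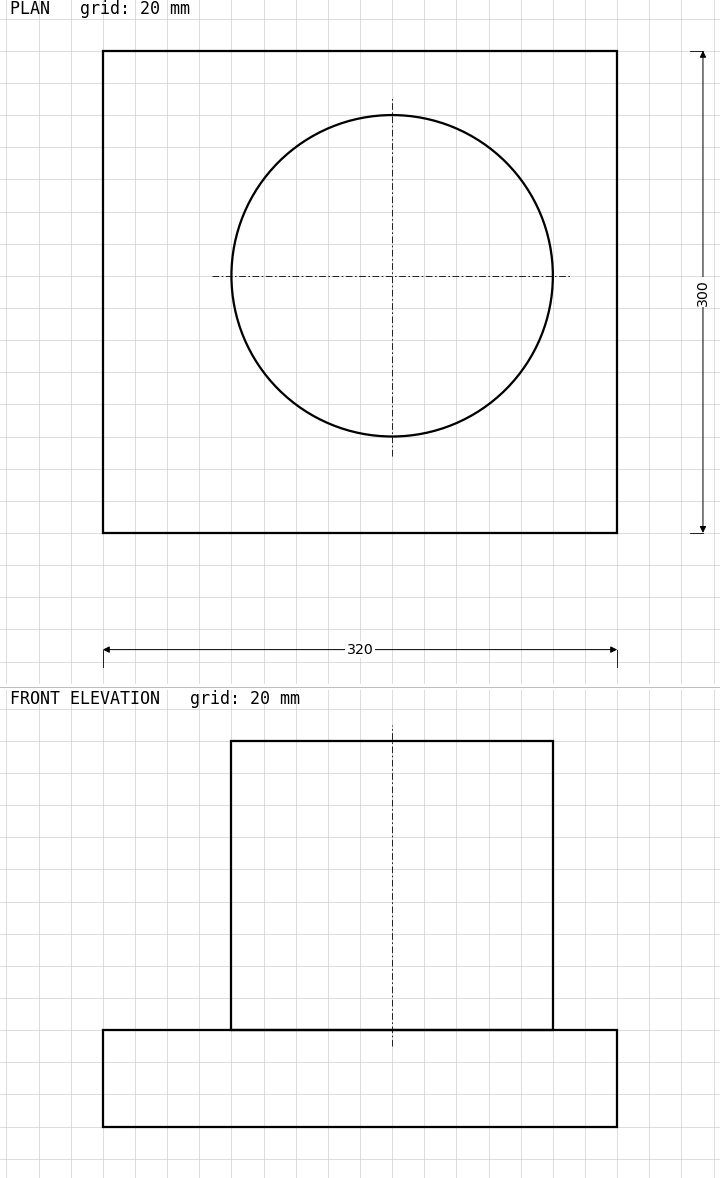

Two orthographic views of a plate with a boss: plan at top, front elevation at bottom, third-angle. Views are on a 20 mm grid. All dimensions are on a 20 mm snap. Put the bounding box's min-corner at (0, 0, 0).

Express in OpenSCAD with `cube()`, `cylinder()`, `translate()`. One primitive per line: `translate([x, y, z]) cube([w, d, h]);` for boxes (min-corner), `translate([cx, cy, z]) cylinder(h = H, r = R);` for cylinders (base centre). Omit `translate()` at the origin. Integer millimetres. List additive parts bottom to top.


cube([320, 300, 60]);
translate([180, 160, 60]) cylinder(h = 180, r = 100);


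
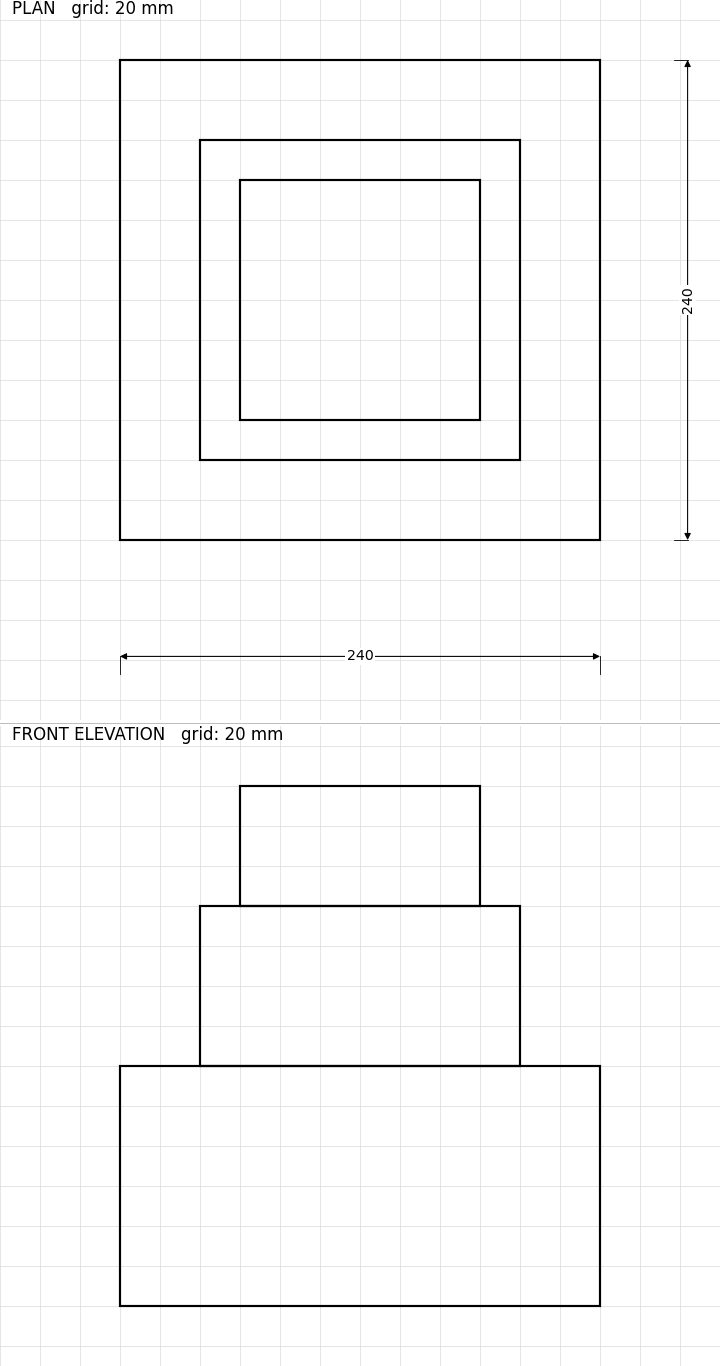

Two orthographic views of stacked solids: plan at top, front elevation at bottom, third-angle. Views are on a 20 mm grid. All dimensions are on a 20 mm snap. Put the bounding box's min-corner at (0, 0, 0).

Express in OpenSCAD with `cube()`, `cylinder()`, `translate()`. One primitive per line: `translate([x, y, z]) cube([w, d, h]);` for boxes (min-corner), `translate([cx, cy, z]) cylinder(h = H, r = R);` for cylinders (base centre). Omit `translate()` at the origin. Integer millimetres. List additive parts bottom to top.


cube([240, 240, 120]);
translate([40, 40, 120]) cube([160, 160, 80]);
translate([60, 60, 200]) cube([120, 120, 60]);
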